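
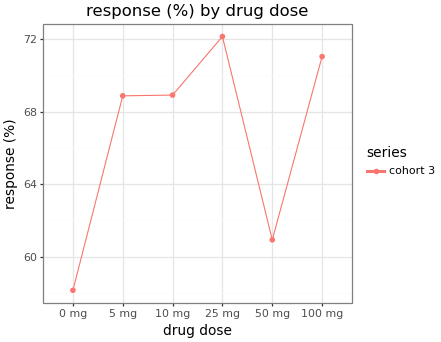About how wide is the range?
Max 25 mg ≈ 72, min 0 mg ≈ 58; range ≈ 14.

≈ 14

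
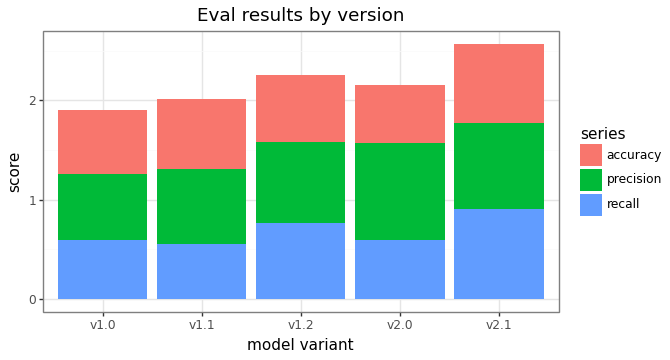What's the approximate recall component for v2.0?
≈ 0.5

recall top ≈ 0.5, bottom ≈ 0.0; segment ≈ 0.5.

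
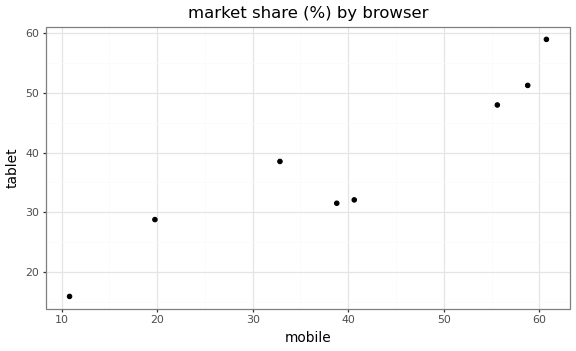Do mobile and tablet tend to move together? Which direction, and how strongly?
positive, strong

Points are positively correlated; strong (|r| ≈ 0.9).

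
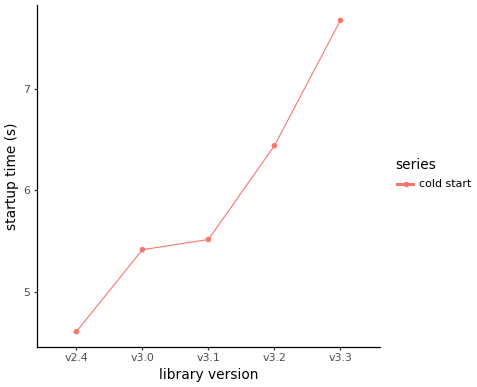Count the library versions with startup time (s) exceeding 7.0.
1

Above 7.0: v3.3.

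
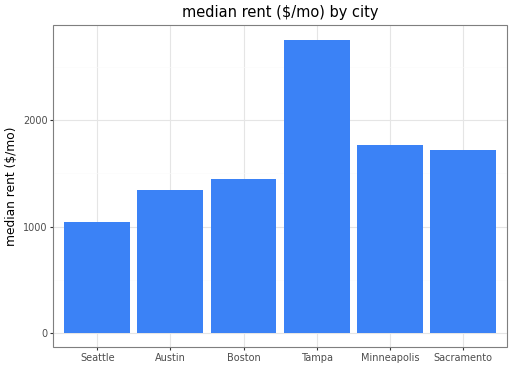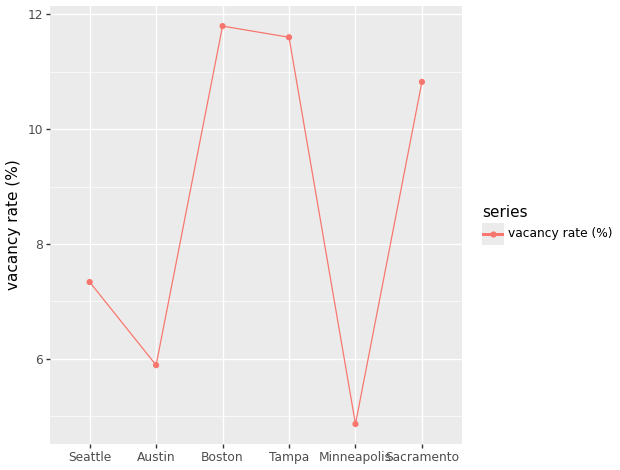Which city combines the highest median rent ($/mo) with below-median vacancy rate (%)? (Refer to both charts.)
Minneapolis

Chart 2 median vacancy rate (%) ≈ 10; below-median cities: Seattle, Austin, Minneapolis. Among those, Minneapolis has the highest median rent ($/mo) (≈ 2000).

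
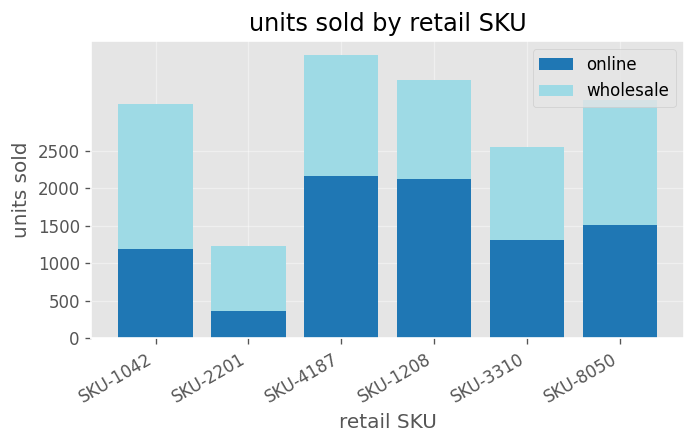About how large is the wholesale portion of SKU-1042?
≈ 2000

wholesale top ≈ 3000, bottom ≈ 1000; segment ≈ 2000.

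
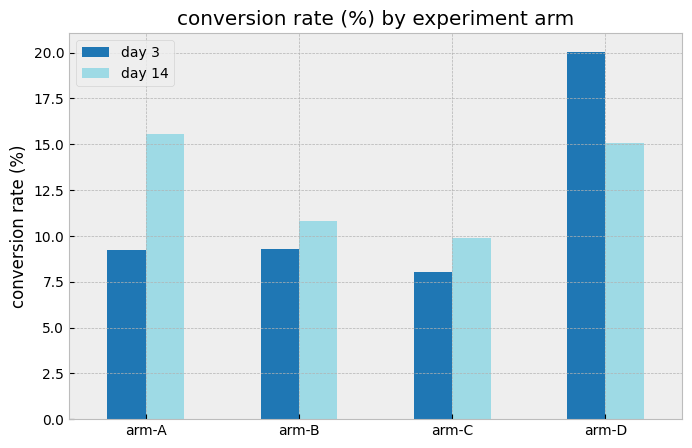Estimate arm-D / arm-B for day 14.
≈ 1.6×

arm-D ≈ 16, arm-B ≈ 10; 16/10 ≈ 1.6.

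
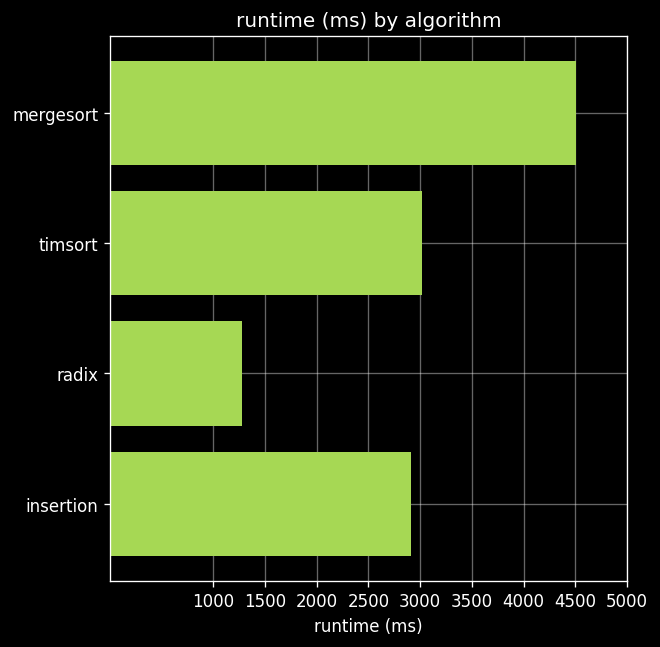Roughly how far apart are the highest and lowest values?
Max mergesort ≈ 4500, min radix ≈ 1500; range ≈ 3000.

≈ 3000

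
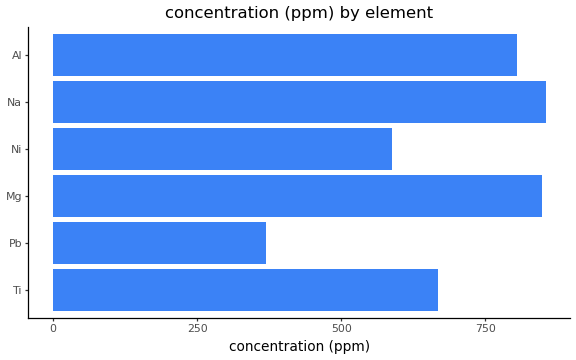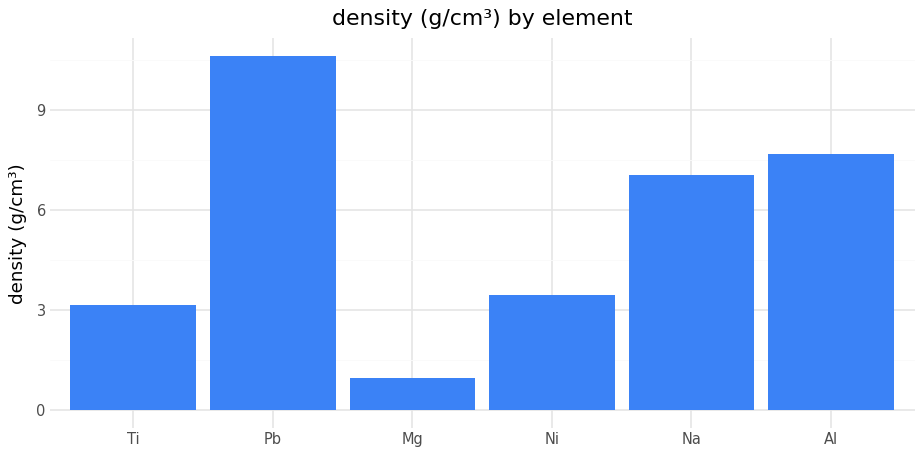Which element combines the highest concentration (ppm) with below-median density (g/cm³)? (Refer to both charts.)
Chart 2 median density (g/cm³) ≈ 5; below-median elements: Ti, Mg, Ni. Among those, Mg has the highest concentration (ppm) (≈ 800).

Mg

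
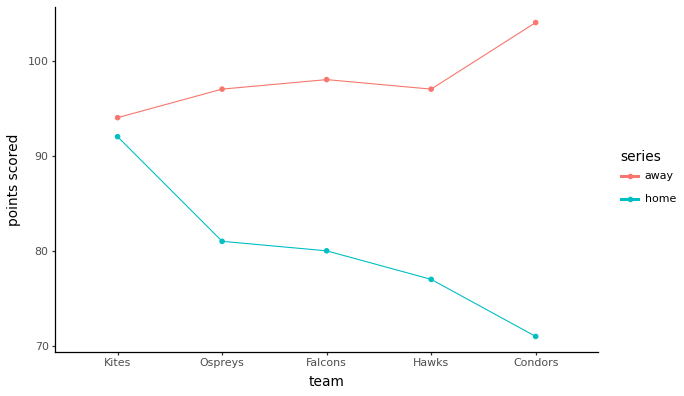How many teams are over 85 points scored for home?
1

Above 85: Kites.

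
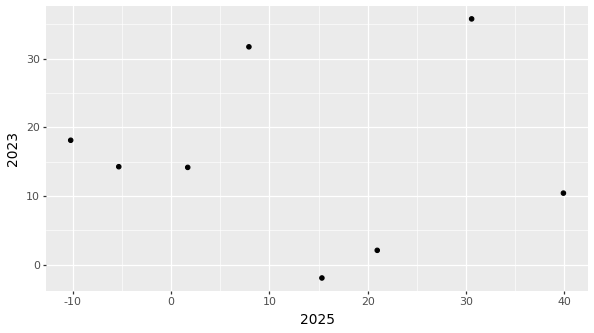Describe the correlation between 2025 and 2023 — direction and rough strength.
Points are roughly uncorrelated; weak (|r| ≈ 0.0).

no clear correlation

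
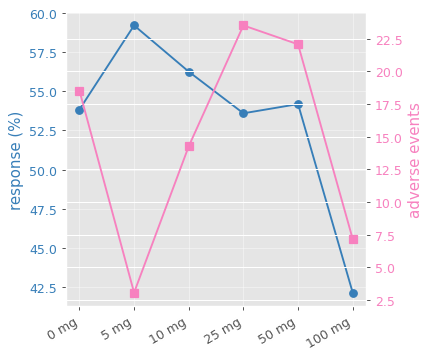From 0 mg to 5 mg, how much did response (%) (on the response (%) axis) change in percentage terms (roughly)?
0 mg ≈ 54, 5 mg ≈ 60; (60 − 54) / 54 ≈ +11.1%.

≈ +11.1%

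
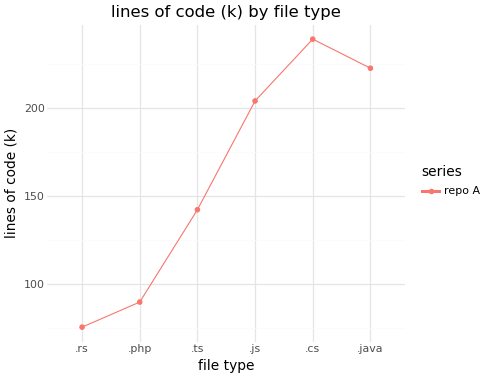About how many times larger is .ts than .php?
.ts ≈ 140, .php ≈ 80; 140/80 ≈ 1.75.

≈ 1.75×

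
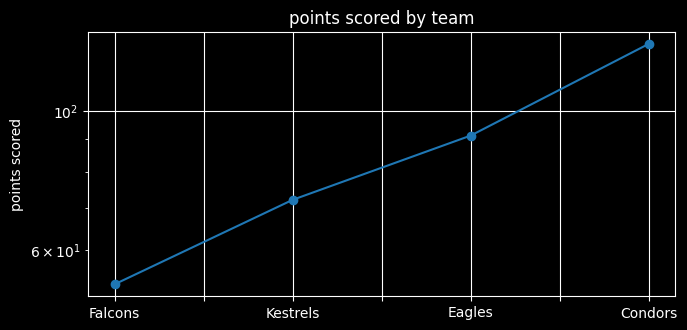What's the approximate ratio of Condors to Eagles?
Condors ≈ 130, Eagles ≈ 90; 130/90 ≈ 1.44.

≈ 1.44×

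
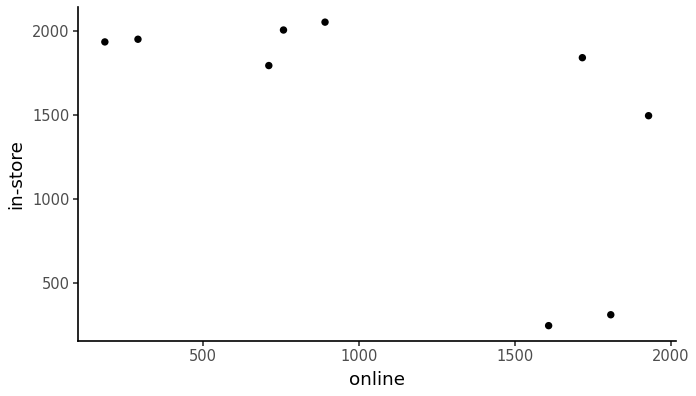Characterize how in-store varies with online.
negative, moderate

Points are negatively correlated; moderate (|r| ≈ 0.6).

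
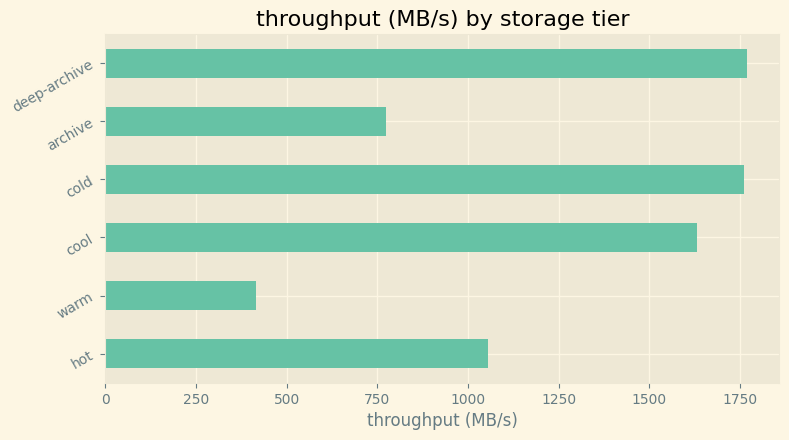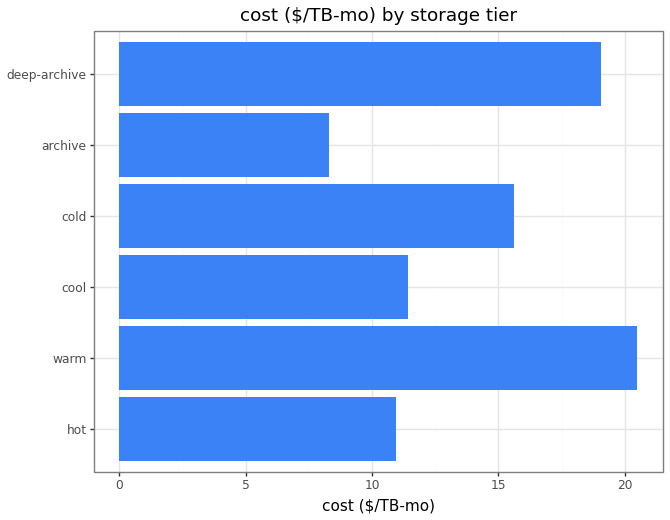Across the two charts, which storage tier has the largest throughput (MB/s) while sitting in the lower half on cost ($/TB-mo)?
cool

Chart 2 median cost ($/TB-mo) ≈ 14; below-median storage tiers: hot, cool, archive. Among those, cool has the highest throughput (MB/s) (≈ 1600).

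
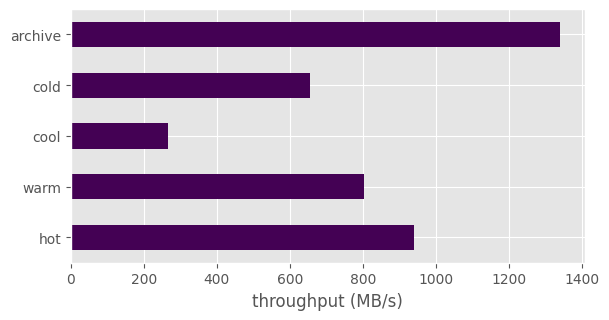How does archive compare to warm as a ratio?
archive ≈ 1400, warm ≈ 800; 1400/800 ≈ 1.75.

≈ 1.75×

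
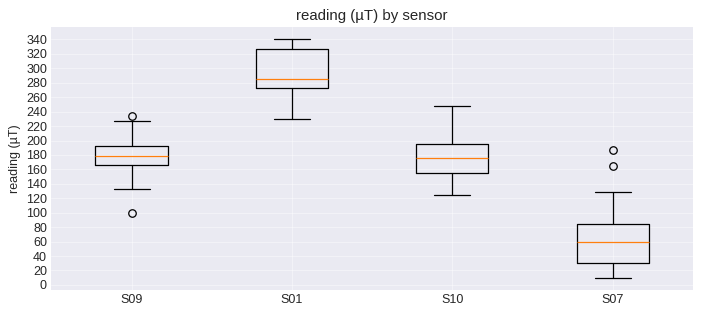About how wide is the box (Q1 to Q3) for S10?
Q3 ≈ 200, Q1 ≈ 160; IQR ≈ 40.

≈ 40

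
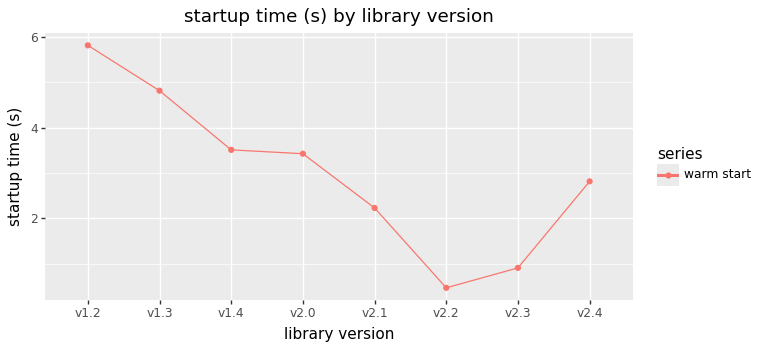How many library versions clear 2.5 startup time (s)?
Above 2.5: v1.2, v1.3, v1.4, v2.0, v2.4.

5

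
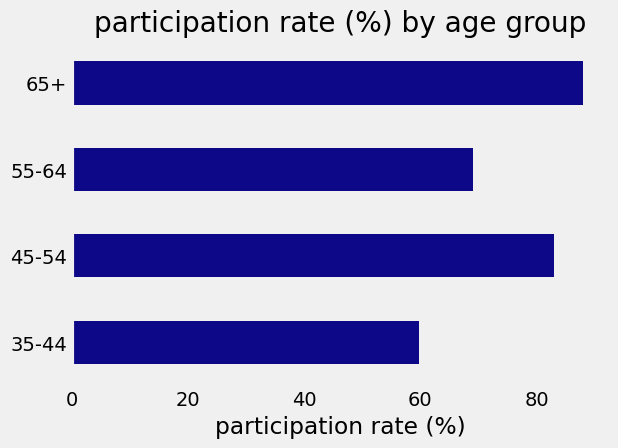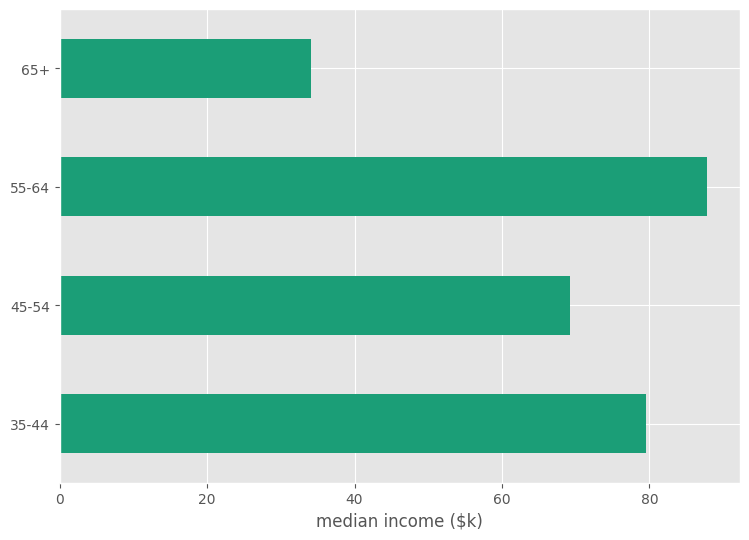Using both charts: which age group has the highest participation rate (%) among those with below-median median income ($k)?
Chart 2 median median income ($k) ≈ 70; below-median age groups: 45-54, 65+. Among those, 65+ has the highest participation rate (%) (≈ 90).

65+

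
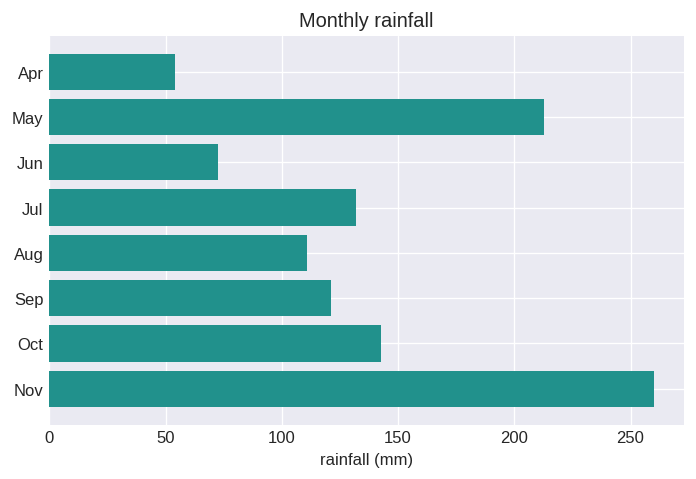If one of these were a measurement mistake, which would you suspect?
Nov

Nov ≈ 250; the rest sit between ≈ 50 and ≈ 225.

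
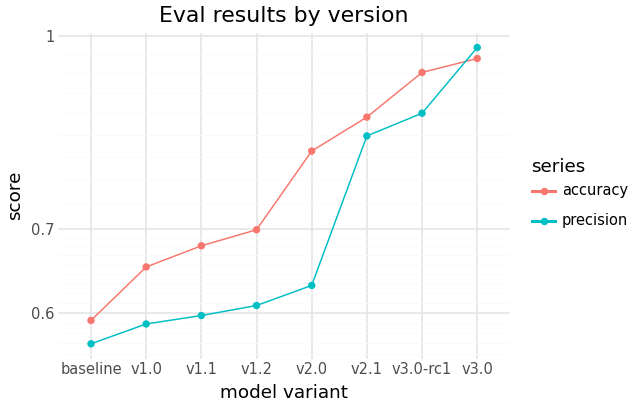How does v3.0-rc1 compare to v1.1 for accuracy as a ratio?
≈ 1.36×

v3.0-rc1 ≈ 0.95, v1.1 ≈ 0.70; 0.95/0.70 ≈ 1.36.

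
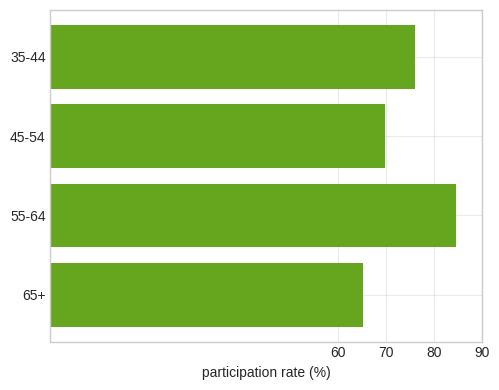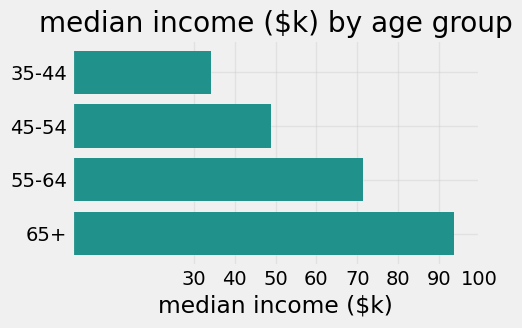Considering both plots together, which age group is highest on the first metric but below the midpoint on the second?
35-44

Chart 2 median median income ($k) ≈ 60; below-median age groups: 35-44, 45-54. Among those, 35-44 has the highest participation rate (%) (≈ 80).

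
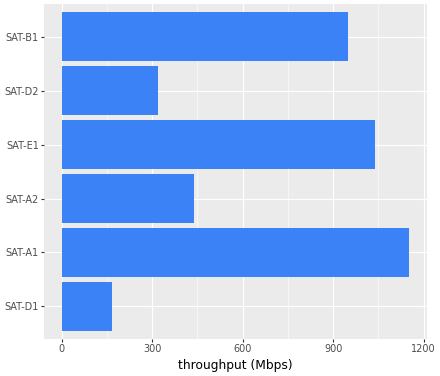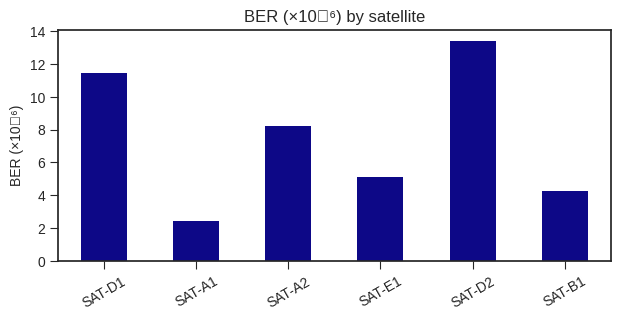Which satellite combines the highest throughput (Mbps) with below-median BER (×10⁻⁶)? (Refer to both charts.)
Chart 2 median BER (×10⁻⁶) ≈ 6; below-median satellites: SAT-A1, SAT-E1, SAT-B1. Among those, SAT-A1 has the highest throughput (Mbps) (≈ 1200).

SAT-A1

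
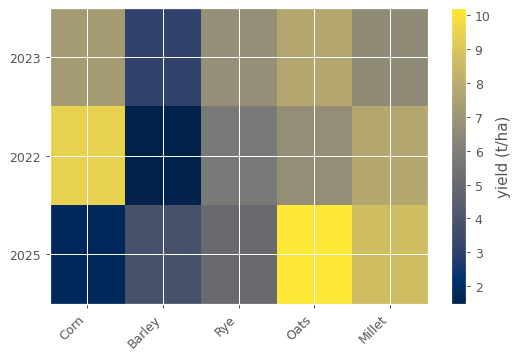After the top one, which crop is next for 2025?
Millet

Top 3 for 2025: Oats ≈ 10, Millet ≈ 9, Rye ≈ 5.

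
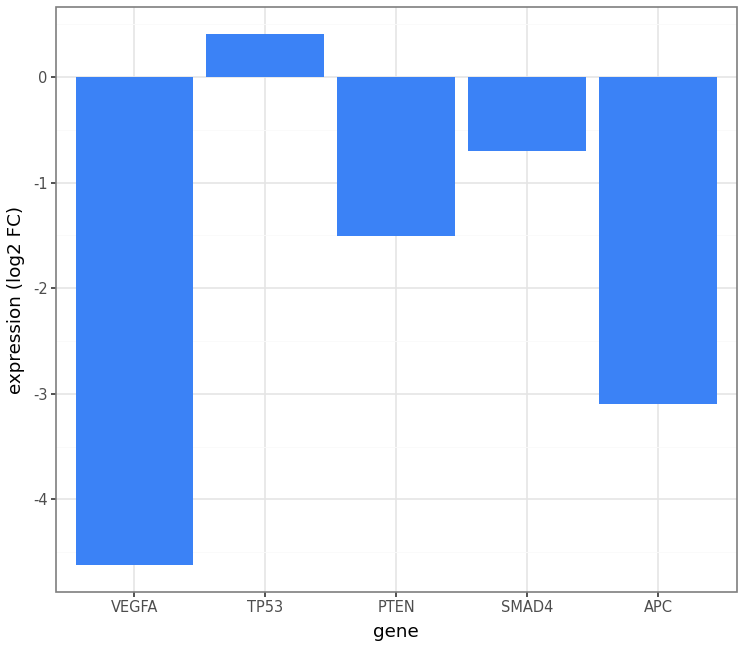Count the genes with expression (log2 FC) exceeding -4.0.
Above -4.0: TP53, PTEN, SMAD4, APC.

4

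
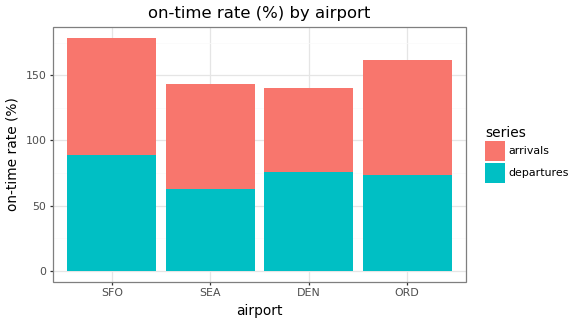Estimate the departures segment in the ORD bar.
departures top ≈ 80, bottom ≈ 0; segment ≈ 80.

≈ 80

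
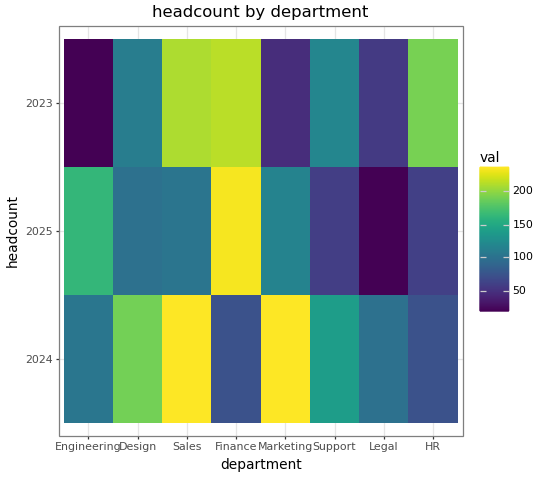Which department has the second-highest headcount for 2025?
Top 3 for 2025: Finance ≈ 240, Engineering ≈ 160, Marketing ≈ 120.

Engineering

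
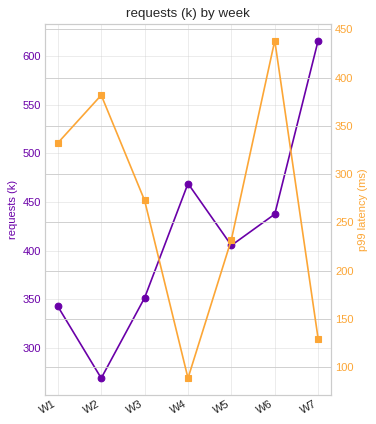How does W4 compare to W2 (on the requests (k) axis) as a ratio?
≈ 1.8×

W4 ≈ 450, W2 ≈ 250; 450/250 ≈ 1.8.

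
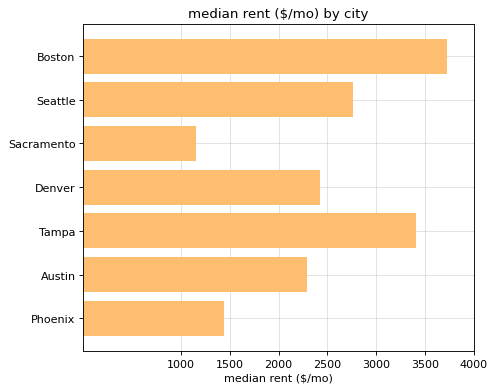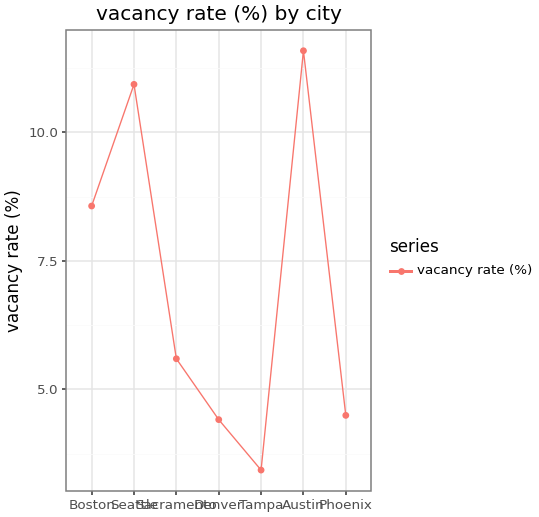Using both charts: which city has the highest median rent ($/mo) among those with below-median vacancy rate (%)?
Chart 2 median vacancy rate (%) ≈ 6; below-median cities: Denver, Tampa, Phoenix. Among those, Tampa has the highest median rent ($/mo) (≈ 3500).

Tampa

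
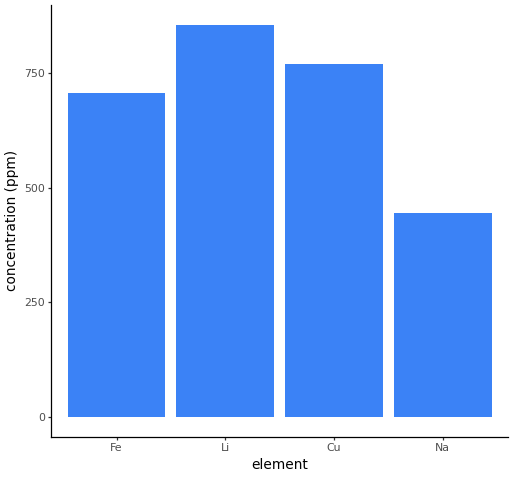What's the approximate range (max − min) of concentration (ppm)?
≈ 500

Max Li ≈ 900, min Na ≈ 400; range ≈ 500.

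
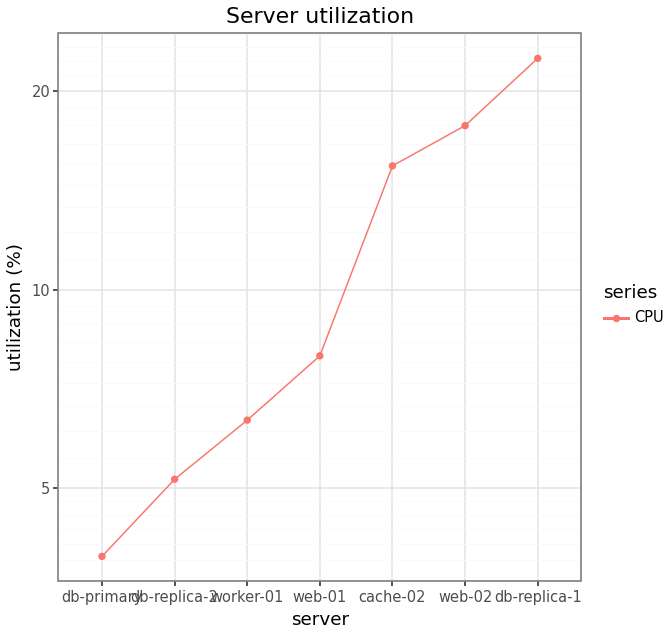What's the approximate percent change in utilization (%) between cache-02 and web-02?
cache-02 ≈ 16, web-02 ≈ 18; (18 − 16) / 16 ≈ +12.5%.

≈ +12.5%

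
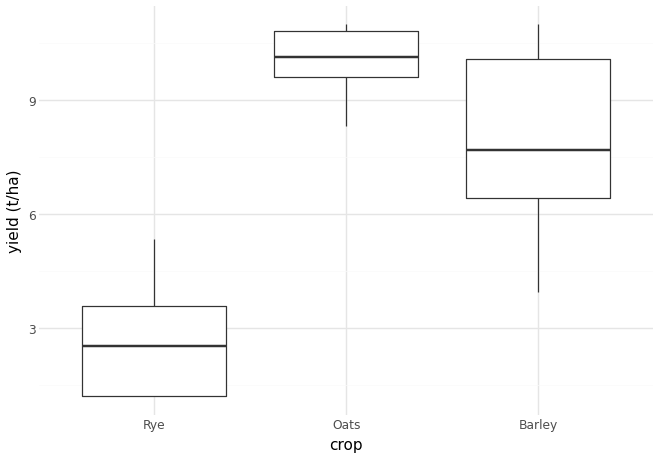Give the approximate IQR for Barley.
≈ 4

Q3 ≈ 10, Q1 ≈ 6; IQR ≈ 4.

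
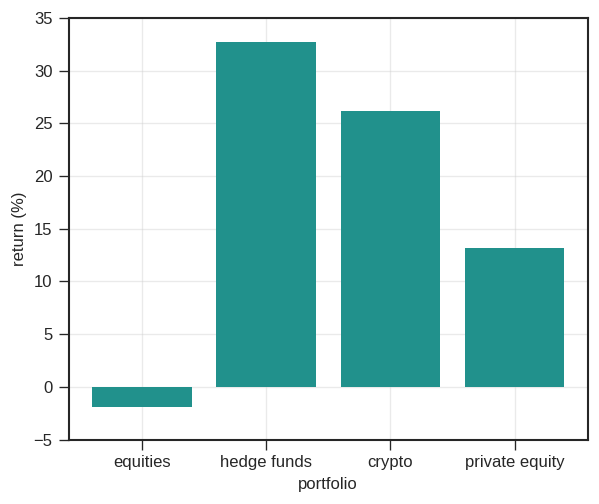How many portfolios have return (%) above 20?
2

Above 20: hedge funds, crypto.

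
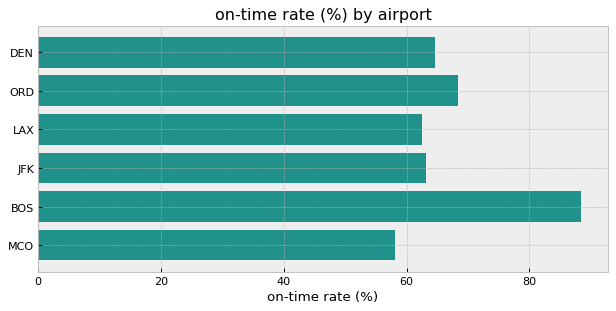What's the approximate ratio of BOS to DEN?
BOS ≈ 90, DEN ≈ 60; 90/60 ≈ 1.5.

≈ 1.5×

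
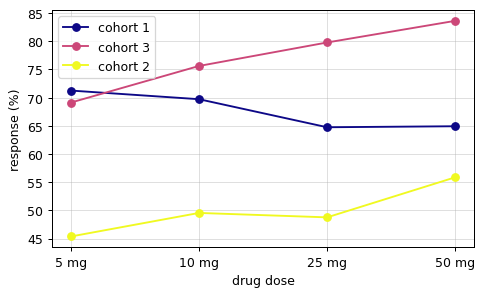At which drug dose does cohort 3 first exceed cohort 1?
10 mg

5 mg: cohort 3 ≈ 70 vs cohort 1 ≈ 70 (not yet); 10 mg: cohort 3 ≈ 75 vs cohort 1 ≈ 70 (first crossover).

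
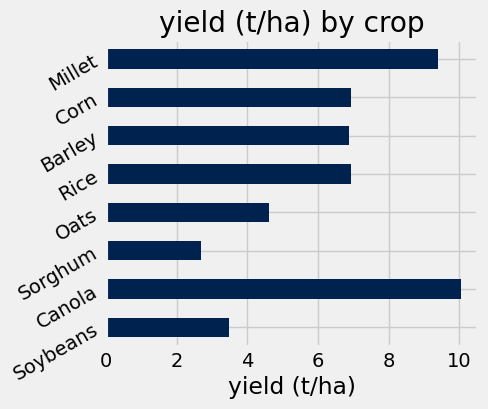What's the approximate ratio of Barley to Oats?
Barley ≈ 7, Oats ≈ 5; 7/5 ≈ 1.4.

≈ 1.4×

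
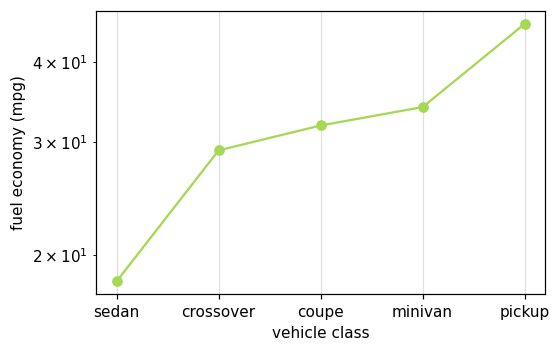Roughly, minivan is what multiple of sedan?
≈ 1.75×

minivan ≈ 35, sedan ≈ 20; 35/20 ≈ 1.75.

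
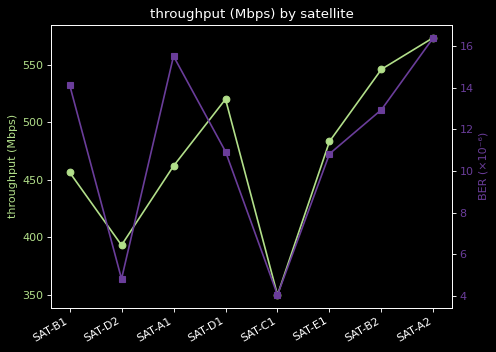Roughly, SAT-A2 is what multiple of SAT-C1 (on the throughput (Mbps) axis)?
SAT-A2 ≈ 580, SAT-C1 ≈ 340; 580/340 ≈ 1.71.

≈ 1.71×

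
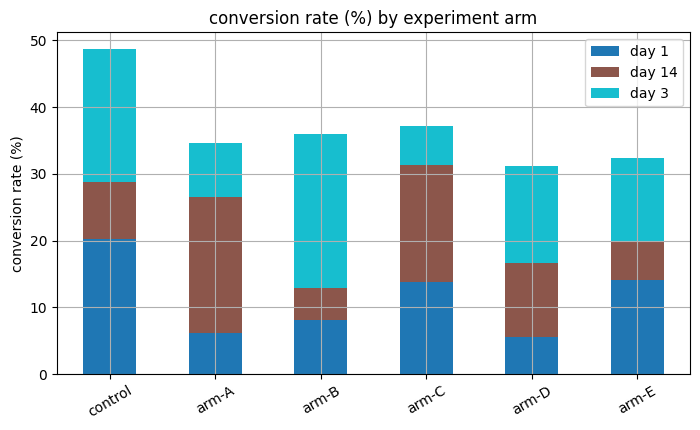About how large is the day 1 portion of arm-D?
≈ 5

day 1 top ≈ 5, bottom ≈ 0; segment ≈ 5.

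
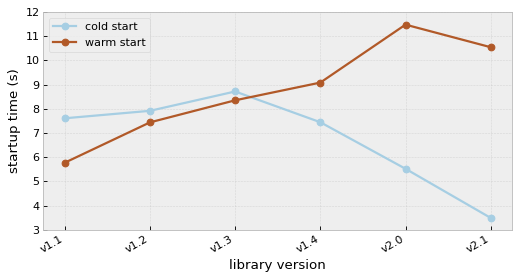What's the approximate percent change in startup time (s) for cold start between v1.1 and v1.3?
v1.1 ≈ 8, v1.3 ≈ 9; (9 − 8) / 8 ≈ +12.5%.

≈ +12.5%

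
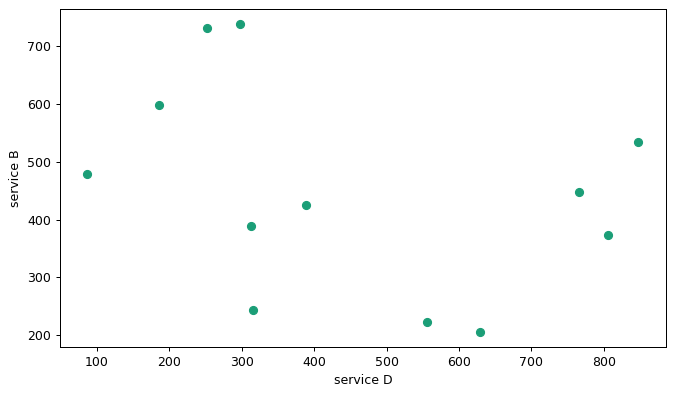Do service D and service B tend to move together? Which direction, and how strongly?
negative, weak

Points are negatively correlated; weak (|r| ≈ 0.3).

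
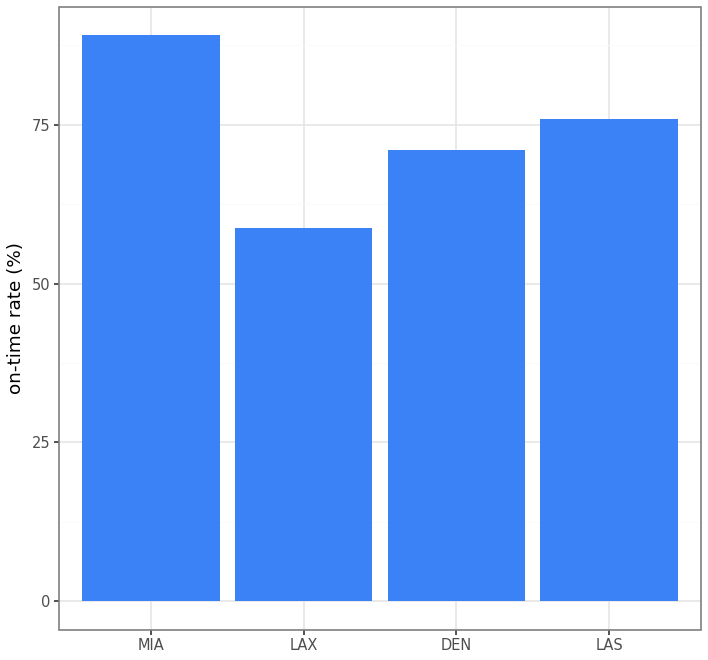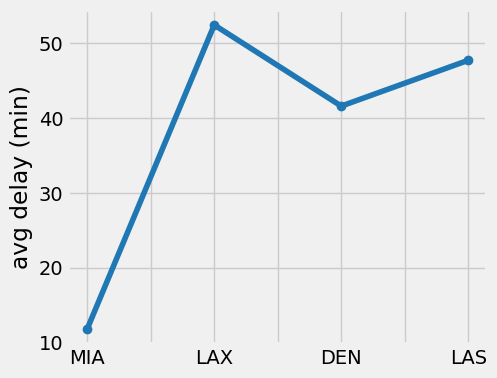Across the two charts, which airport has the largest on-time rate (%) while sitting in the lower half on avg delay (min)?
MIA

Chart 2 median avg delay (min) ≈ 45; below-median airports: MIA, DEN. Among those, MIA has the highest on-time rate (%) (≈ 90).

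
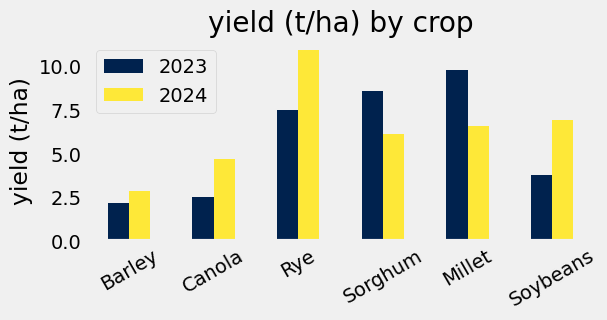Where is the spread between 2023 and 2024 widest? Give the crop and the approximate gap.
Rye: 2023 ≈ 7, 2024 ≈ 11 → gap ≈ 4. Next-largest (Millet) is only ≈ 3.

Rye, ≈ 4 t/ha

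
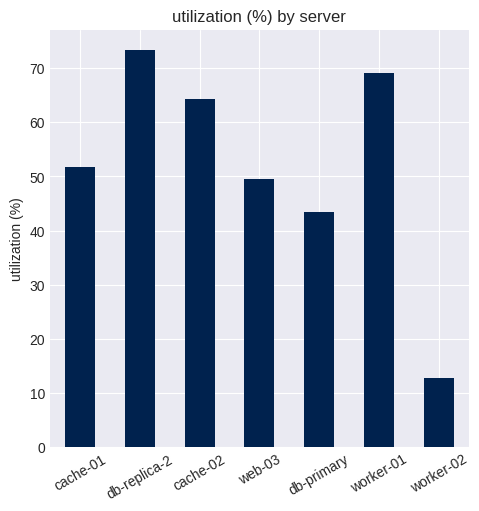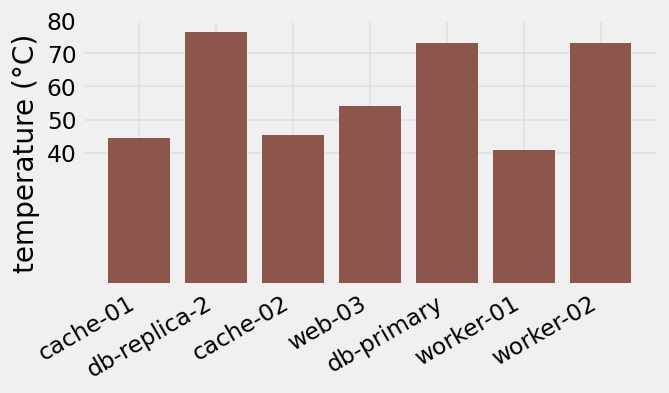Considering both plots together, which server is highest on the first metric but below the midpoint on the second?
Chart 2 median temperature (°C) ≈ 50; below-median servers: cache-01, cache-02, worker-01. Among those, worker-01 has the highest utilization (%) (≈ 70).

worker-01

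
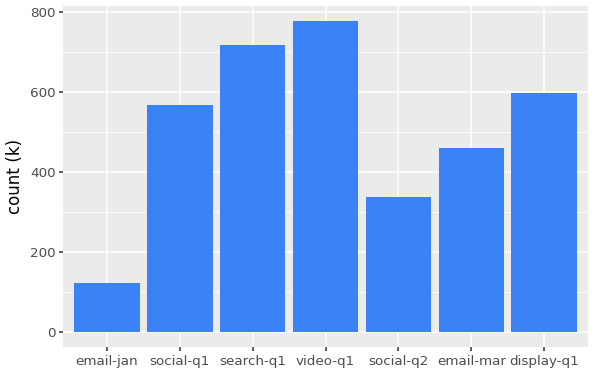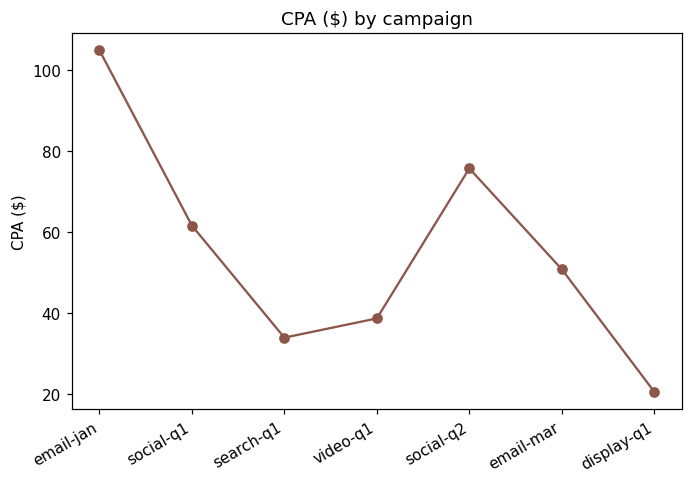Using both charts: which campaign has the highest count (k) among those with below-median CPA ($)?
Chart 2 median CPA ($) ≈ 50; below-median campaigns: search-q1, video-q1, display-q1. Among those, video-q1 has the highest count (k) (≈ 800).

video-q1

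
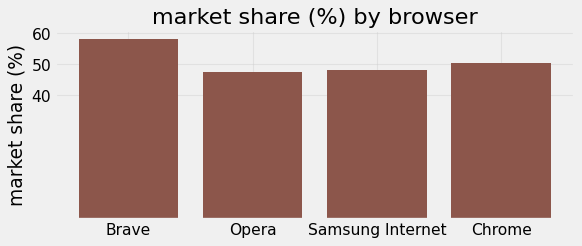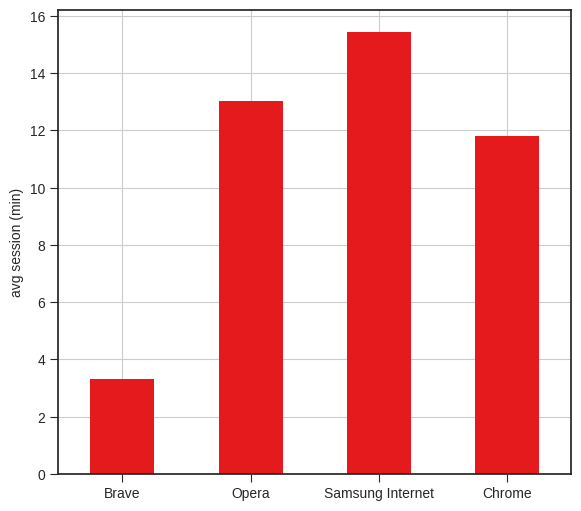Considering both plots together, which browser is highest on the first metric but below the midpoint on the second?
Chart 2 median avg session (min) ≈ 12; below-median browsers: Brave, Chrome. Among those, Brave has the highest market share (%) (≈ 60).

Brave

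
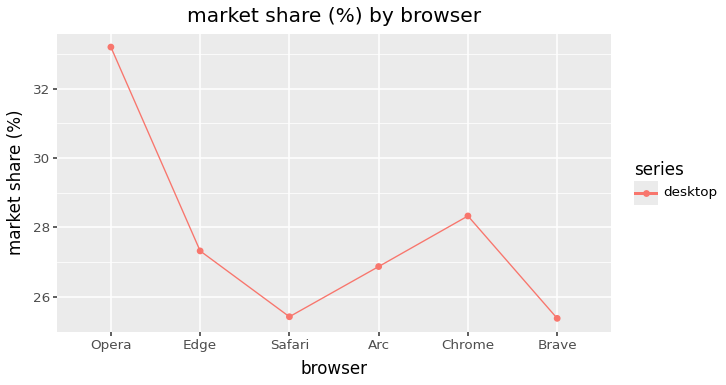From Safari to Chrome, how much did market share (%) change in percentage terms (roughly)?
Safari ≈ 25, Chrome ≈ 28; (28 − 25) / 25 ≈ +12%.

≈ +12%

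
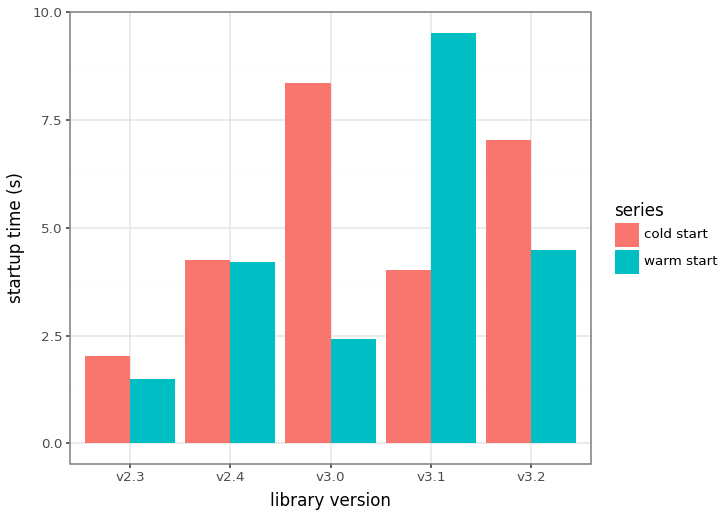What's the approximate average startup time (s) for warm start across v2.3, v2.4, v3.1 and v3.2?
≈ 5

(1 + 4 + 10 + 4) / 4 ≈ 5.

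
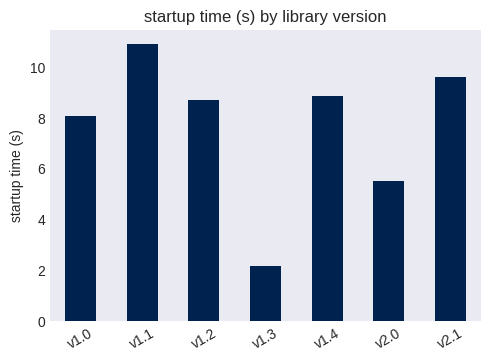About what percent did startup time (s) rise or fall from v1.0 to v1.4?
v1.0 ≈ 8, v1.4 ≈ 9; (9 − 8) / 8 ≈ +12.5%.

≈ +12.5%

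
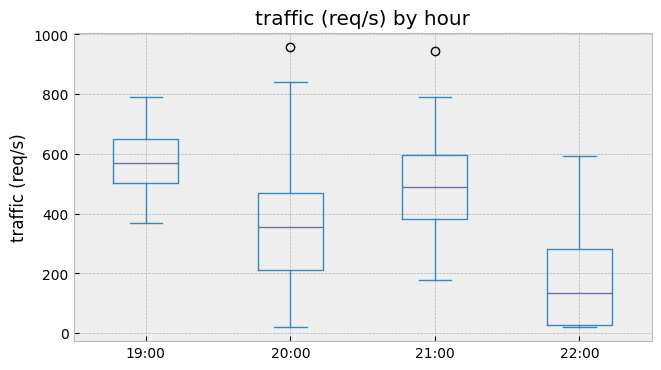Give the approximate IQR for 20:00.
≈ 250

Q3 ≈ 450, Q1 ≈ 200; IQR ≈ 250.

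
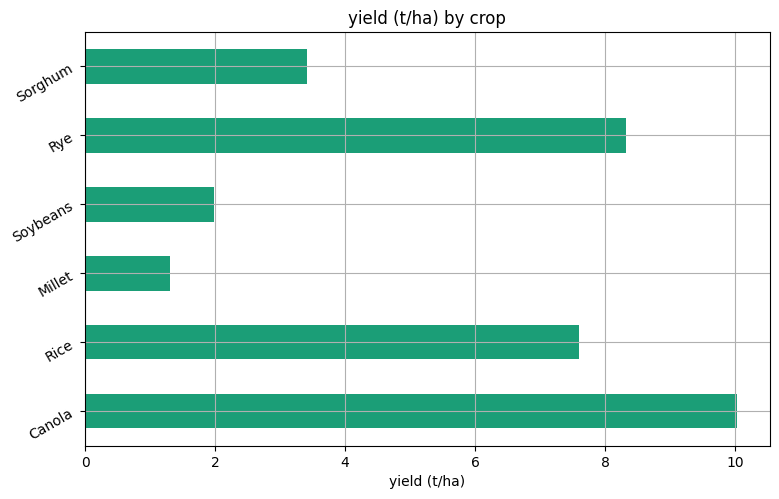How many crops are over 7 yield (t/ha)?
Above 7: Canola, Rice, Rye.

3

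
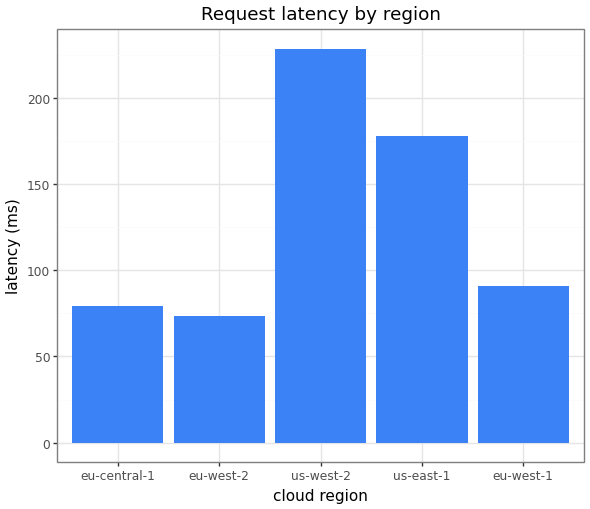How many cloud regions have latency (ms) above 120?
2

Above 120: us-west-2, us-east-1.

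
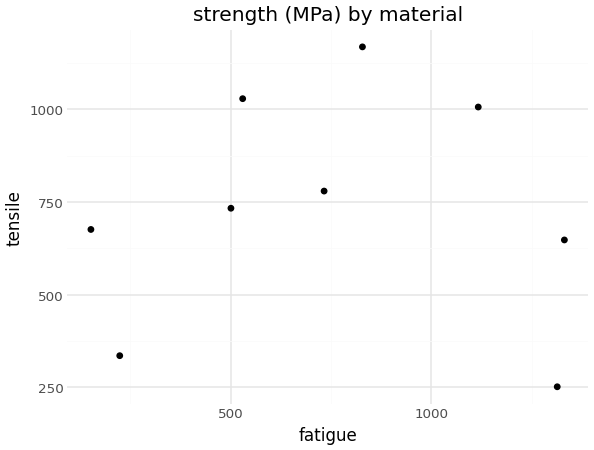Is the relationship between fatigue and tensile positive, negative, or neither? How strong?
Points are roughly uncorrelated; weak (|r| ≈ 0.0).

no clear correlation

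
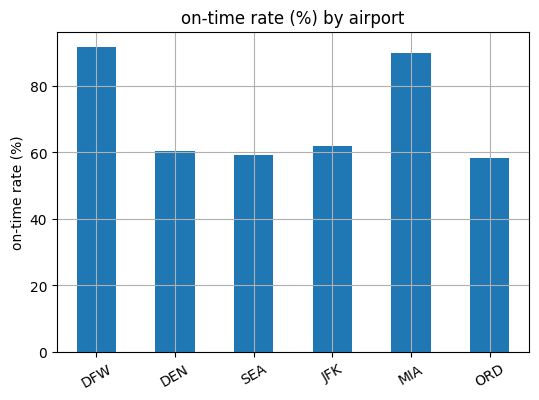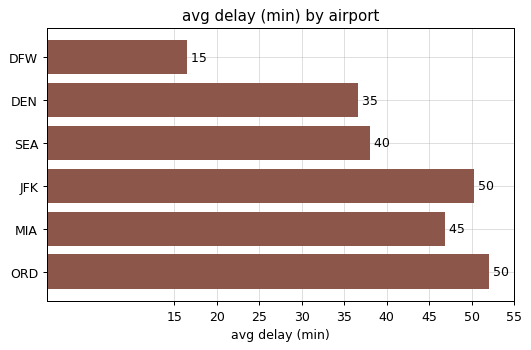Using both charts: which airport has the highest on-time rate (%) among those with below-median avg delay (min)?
DFW

Chart 2 median avg delay (min) ≈ 40; below-median airports: DFW, DEN, SEA. Among those, DFW has the highest on-time rate (%) (≈ 90).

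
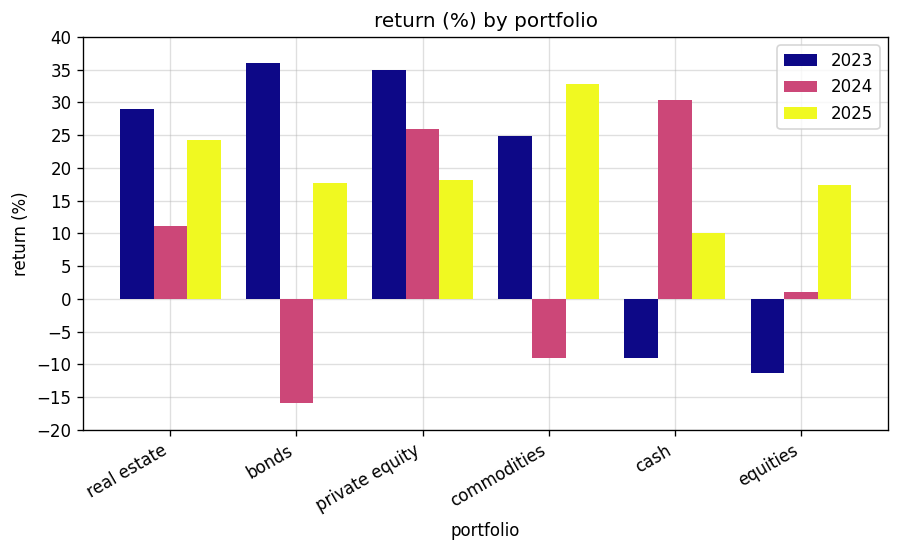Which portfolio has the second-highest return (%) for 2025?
real estate

Top 3 for 2025: commodities ≈ 35, real estate ≈ 25, private equity ≈ 20.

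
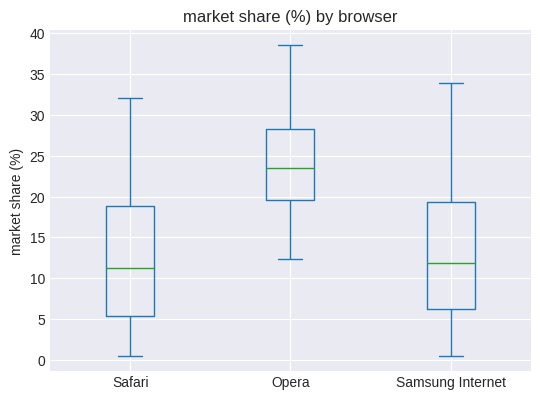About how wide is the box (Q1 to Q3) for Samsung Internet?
≈ 14

Q3 ≈ 20, Q1 ≈ 6; IQR ≈ 14.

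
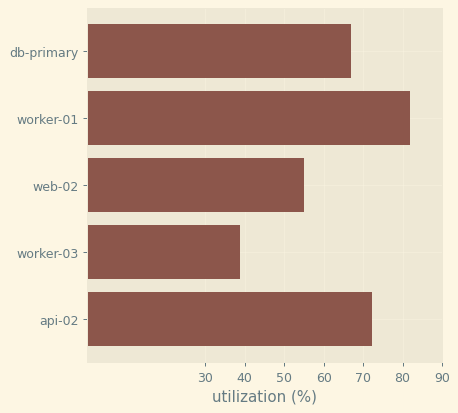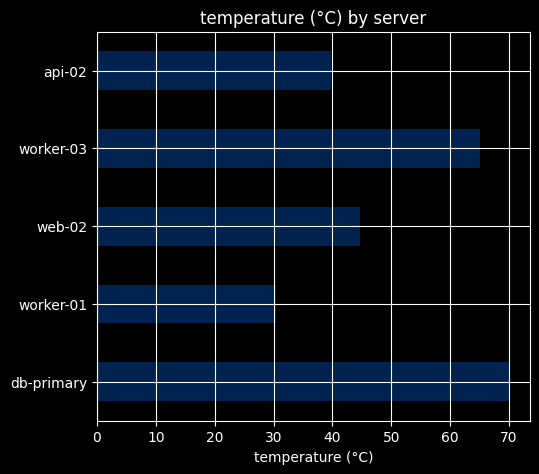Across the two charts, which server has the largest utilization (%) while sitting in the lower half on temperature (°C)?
worker-01

Chart 2 median temperature (°C) ≈ 40; below-median servers: worker-01, api-02. Among those, worker-01 has the highest utilization (%) (≈ 80).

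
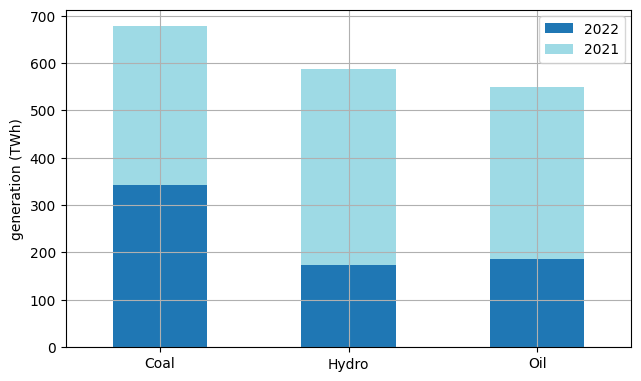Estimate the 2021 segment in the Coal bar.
≈ 400

2021 top ≈ 700, bottom ≈ 300; segment ≈ 400.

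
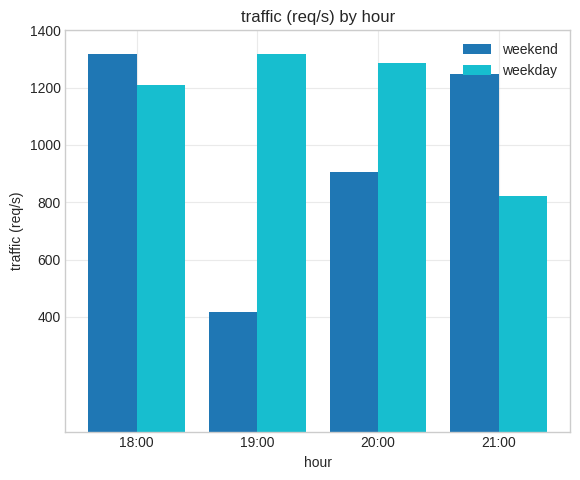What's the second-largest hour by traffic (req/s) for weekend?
Top 3 for weekend: 18:00 ≈ 1400, 21:00 ≈ 1200, 20:00 ≈ 1000.

21:00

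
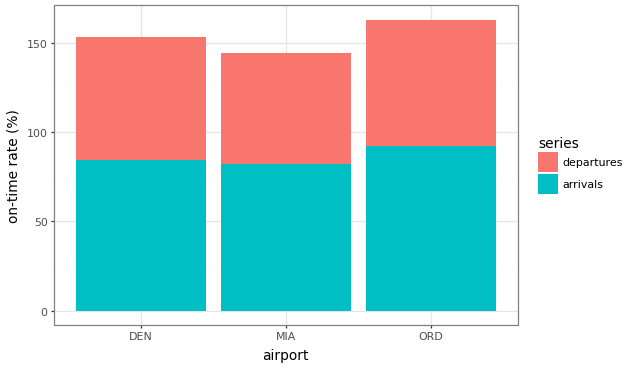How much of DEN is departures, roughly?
≈ 80

departures top ≈ 160, bottom ≈ 80; segment ≈ 80.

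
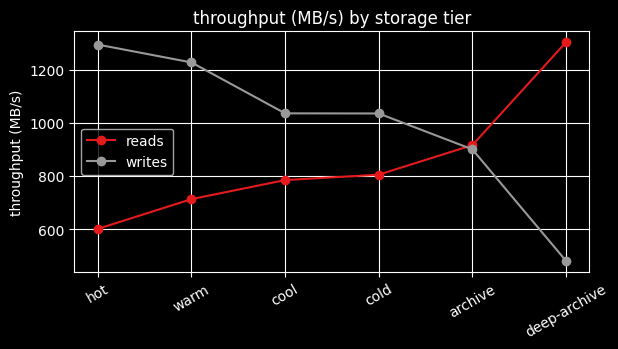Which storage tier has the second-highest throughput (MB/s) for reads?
Top 3 for reads: deep-archive ≈ 1300, archive ≈ 900, cold ≈ 800.

archive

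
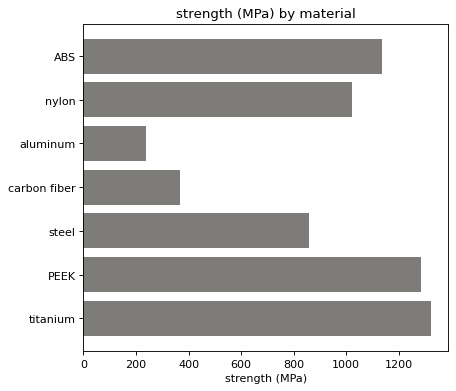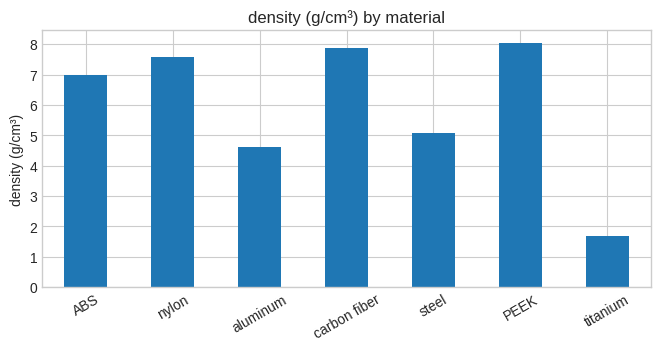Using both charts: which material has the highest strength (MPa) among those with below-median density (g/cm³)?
titanium

Chart 2 median density (g/cm³) ≈ 7; below-median materials: aluminum, steel, titanium. Among those, titanium has the highest strength (MPa) (≈ 1400).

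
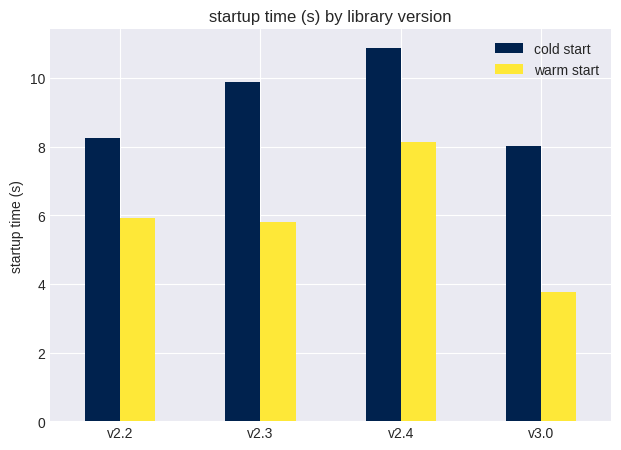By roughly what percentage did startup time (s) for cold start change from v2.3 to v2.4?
≈ +10%

v2.3 ≈ 10, v2.4 ≈ 11; (11 − 10) / 10 ≈ +10%.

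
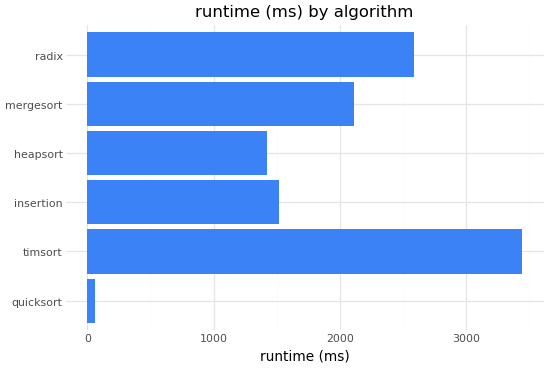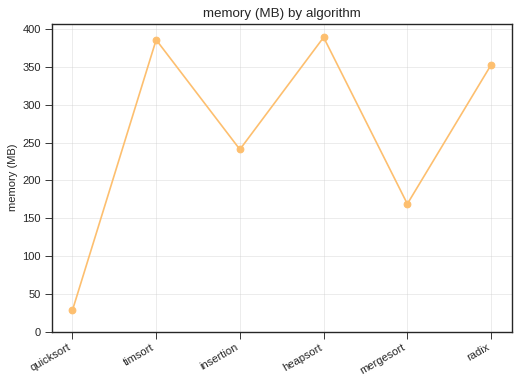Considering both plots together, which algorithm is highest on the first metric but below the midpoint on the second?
Chart 2 median memory (MB) ≈ 300; below-median algorithms: quicksort, insertion, mergesort. Among those, mergesort has the highest runtime (ms) (≈ 2000).

mergesort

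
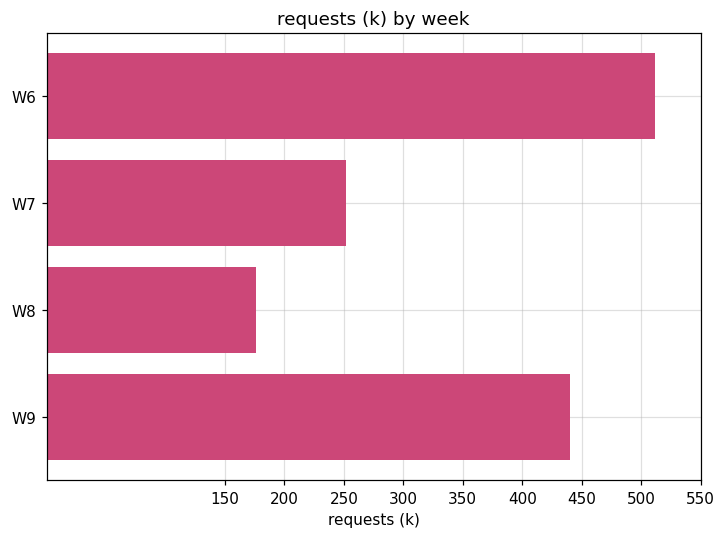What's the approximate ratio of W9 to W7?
≈ 1.8×

W9 ≈ 450, W7 ≈ 250; 450/250 ≈ 1.8.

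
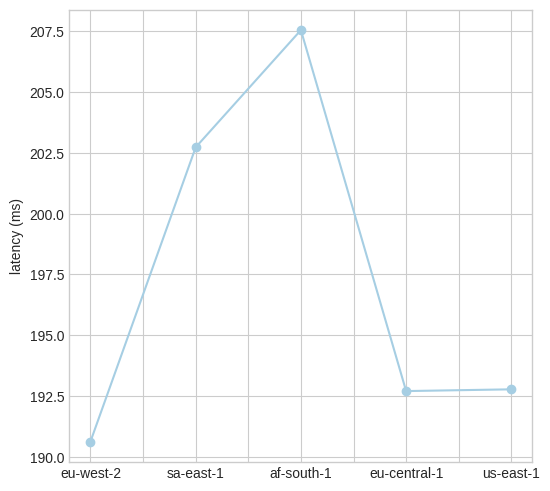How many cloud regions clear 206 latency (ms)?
1

Above 206: af-south-1.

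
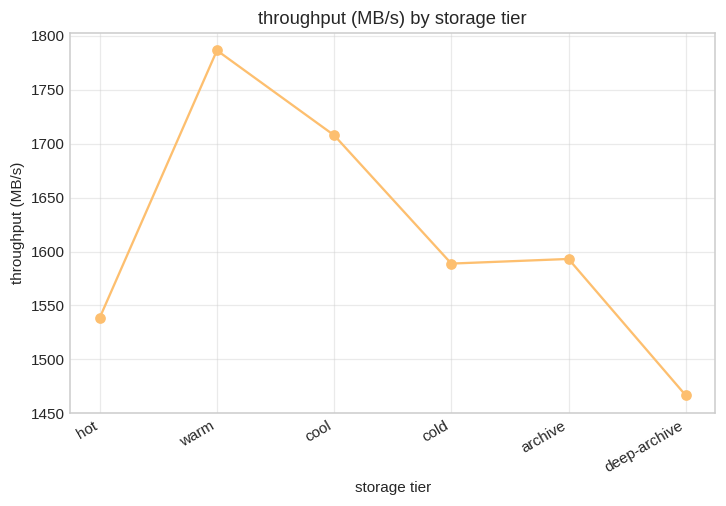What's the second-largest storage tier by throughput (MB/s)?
cool

Top 3: warm ≈ 1800, cool ≈ 1700, archive ≈ 1600.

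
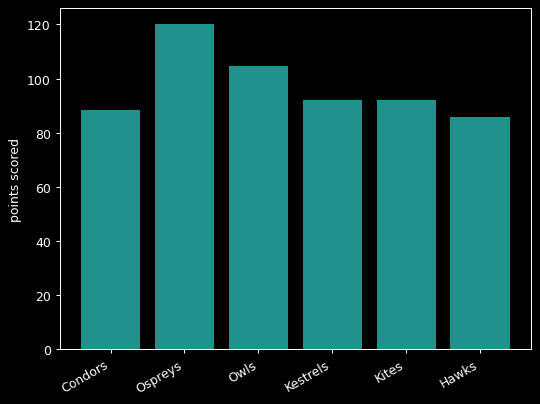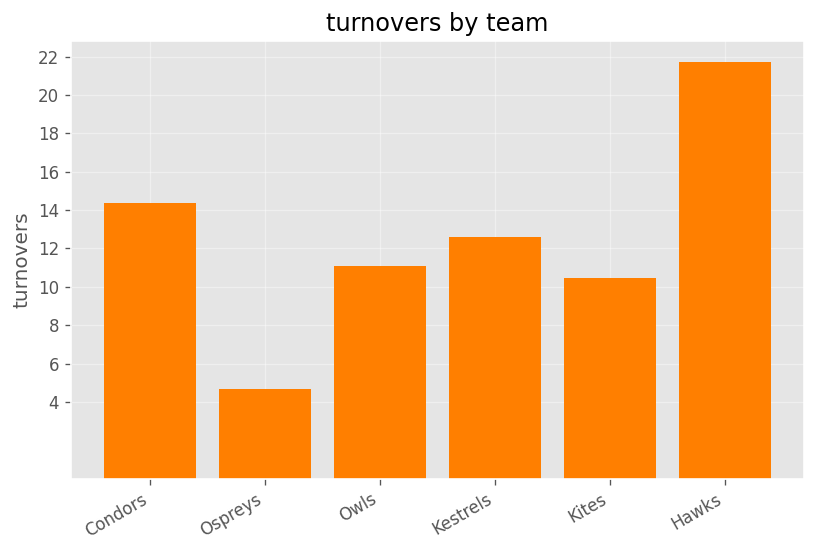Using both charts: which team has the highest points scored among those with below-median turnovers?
Chart 2 median turnovers ≈ 12; below-median teams: Ospreys, Owls, Kites. Among those, Ospreys has the highest points scored (≈ 120).

Ospreys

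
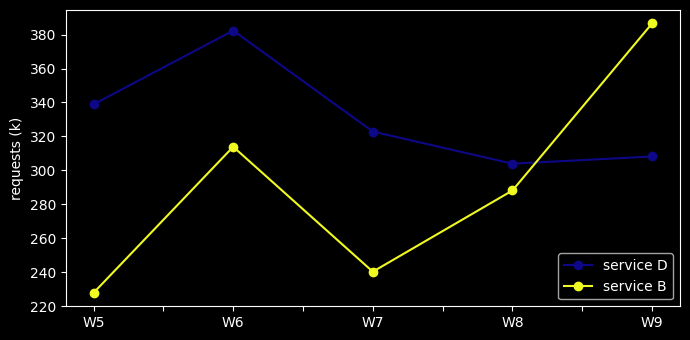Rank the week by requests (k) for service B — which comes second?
W6

Top 3 for service B: W9 ≈ 380, W6 ≈ 320, W8 ≈ 280.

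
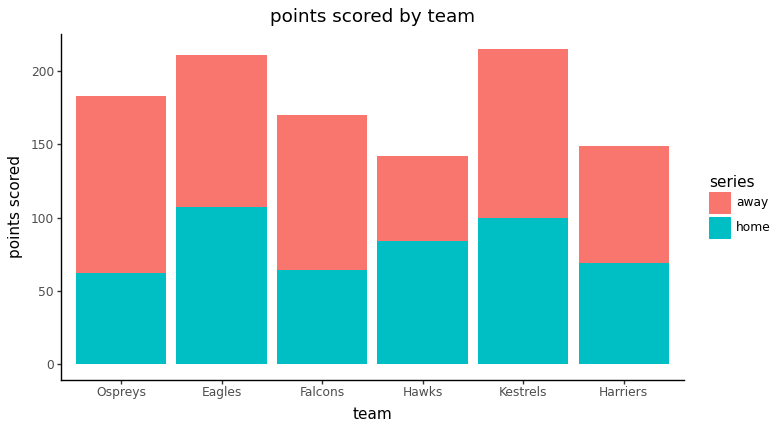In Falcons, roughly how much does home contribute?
≈ 60

home top ≈ 60, bottom ≈ 0; segment ≈ 60.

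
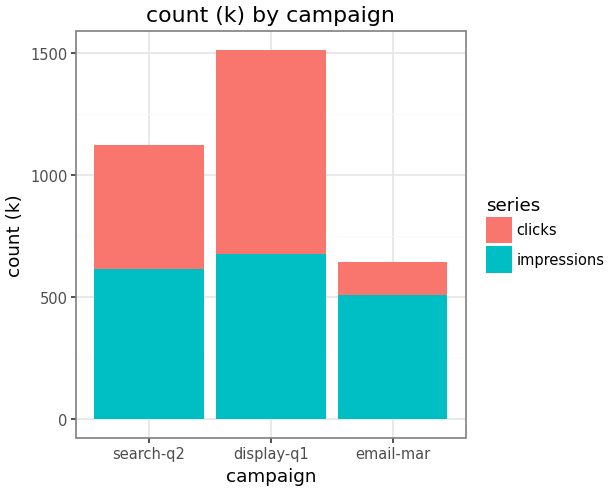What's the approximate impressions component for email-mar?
impressions top ≈ 600, bottom ≈ 0; segment ≈ 600.

≈ 600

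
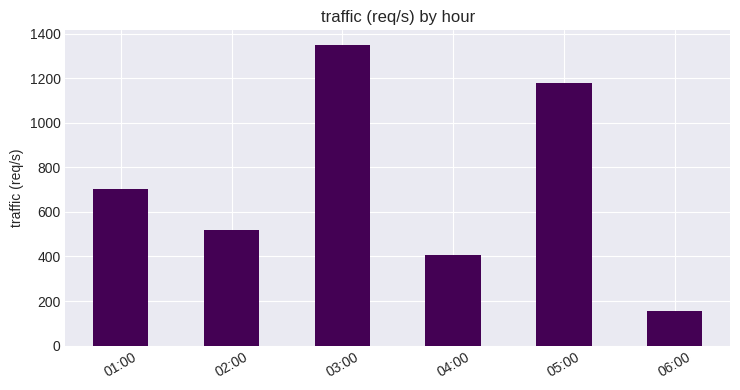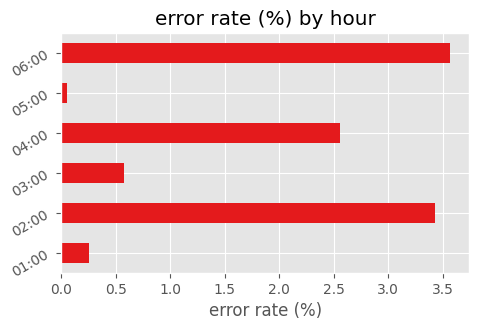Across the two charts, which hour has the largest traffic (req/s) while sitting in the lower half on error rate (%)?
03:00

Chart 2 median error rate (%) ≈ 1.5; below-median hours: 01:00, 03:00, 05:00. Among those, 03:00 has the highest traffic (req/s) (≈ 1400).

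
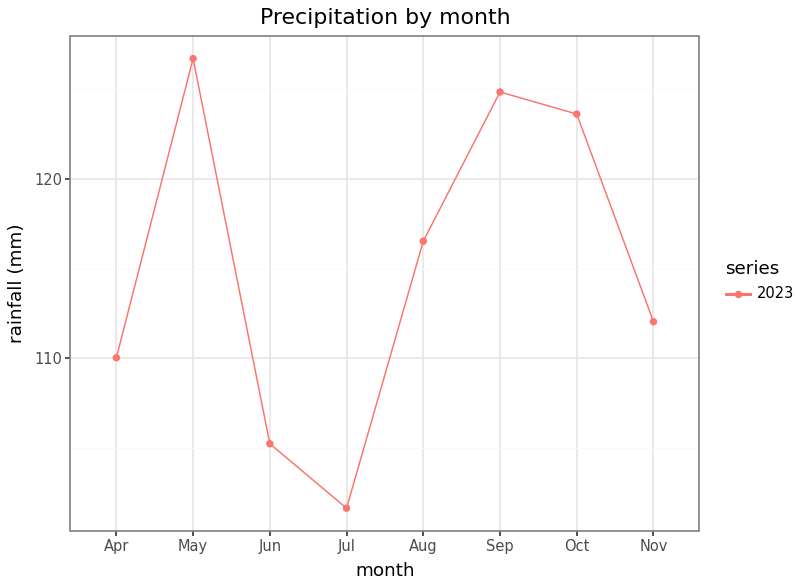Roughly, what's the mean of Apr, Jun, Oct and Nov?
≈ 112

(110 + 105 + 125 + 110) / 4 ≈ 112.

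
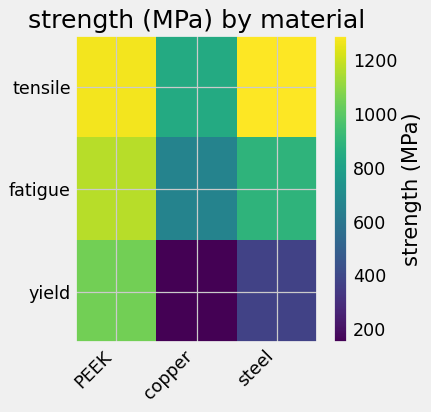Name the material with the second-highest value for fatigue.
Top 3 for fatigue: PEEK ≈ 1200, steel ≈ 900, copper ≈ 700.

steel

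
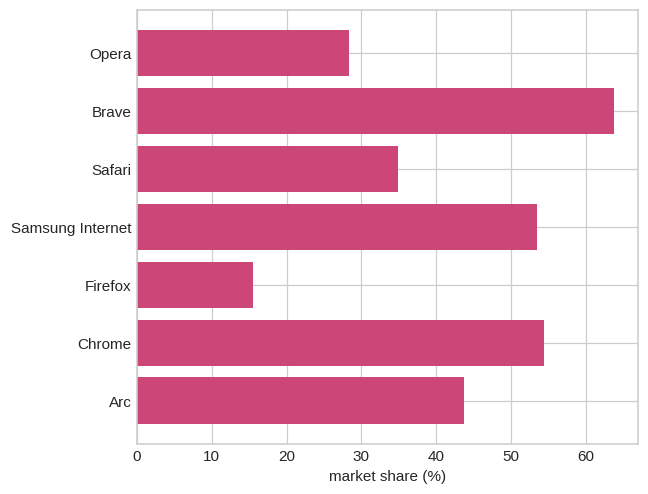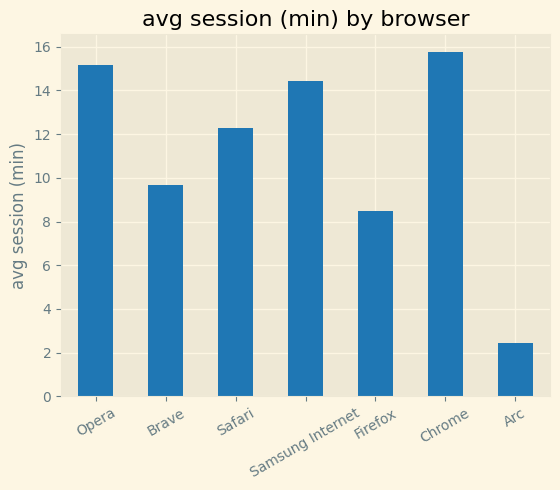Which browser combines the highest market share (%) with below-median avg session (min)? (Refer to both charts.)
Brave

Chart 2 median avg session (min) ≈ 12; below-median browsers: Brave, Firefox, Arc. Among those, Brave has the highest market share (%) (≈ 60).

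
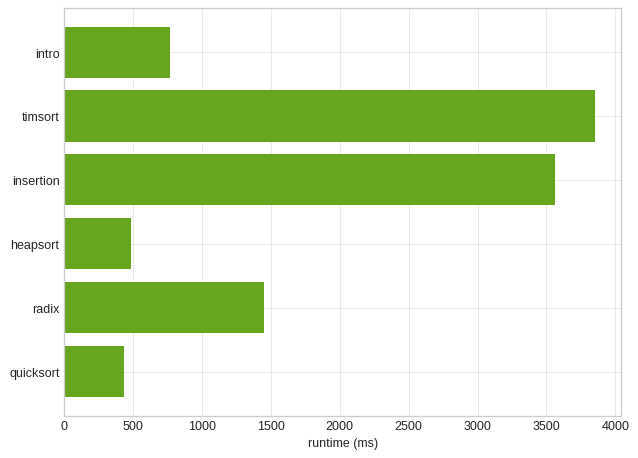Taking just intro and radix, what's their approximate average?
≈ 1250

(1000 + 1500) / 2 ≈ 1250.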